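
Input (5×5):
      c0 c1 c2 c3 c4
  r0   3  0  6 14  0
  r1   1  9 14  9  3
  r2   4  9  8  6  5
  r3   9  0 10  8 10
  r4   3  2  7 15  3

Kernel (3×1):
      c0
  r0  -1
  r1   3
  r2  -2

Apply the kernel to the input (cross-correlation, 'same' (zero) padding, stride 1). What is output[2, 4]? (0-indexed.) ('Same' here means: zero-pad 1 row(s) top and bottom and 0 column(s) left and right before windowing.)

-8

The receptive field on the zero-padded input at this output position is [3 / 5 / 10]. Elementwise product with the kernel and sum: 3·-1 + 5·3 + 10·-2.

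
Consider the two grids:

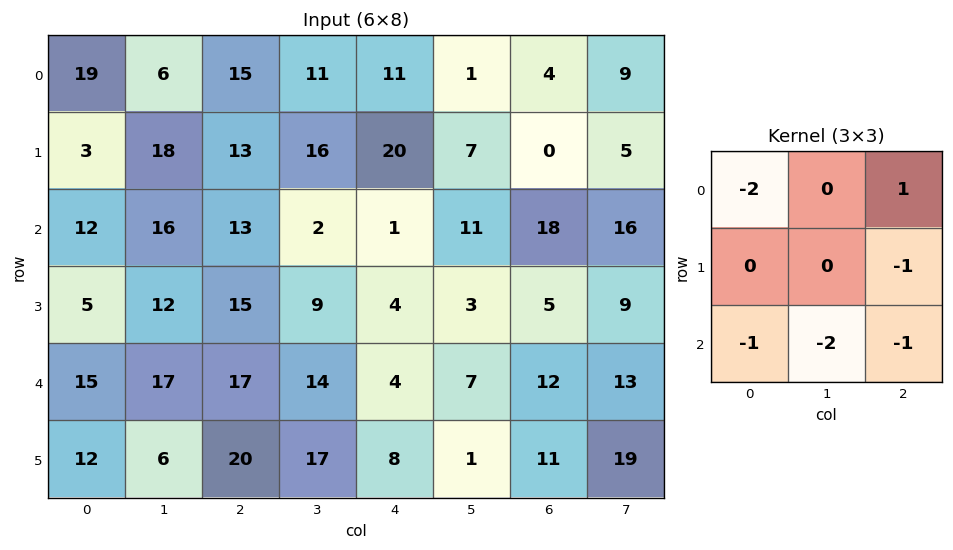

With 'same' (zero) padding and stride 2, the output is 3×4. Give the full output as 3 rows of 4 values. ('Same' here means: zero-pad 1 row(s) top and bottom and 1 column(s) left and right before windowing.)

-30 -71 -64 -21
-20 -73 -56 -47
-35 -92 -56 -52

Output[0,0]: The receptive field on the zero-padded input at this output position is [0 0 0 / 0 19 6 / 0 3 18]. Elementwise product with the kernel and sum: 0·-2 + 0·1 + 6·-1 + 0·-1 + 3·-2 + 18·-1.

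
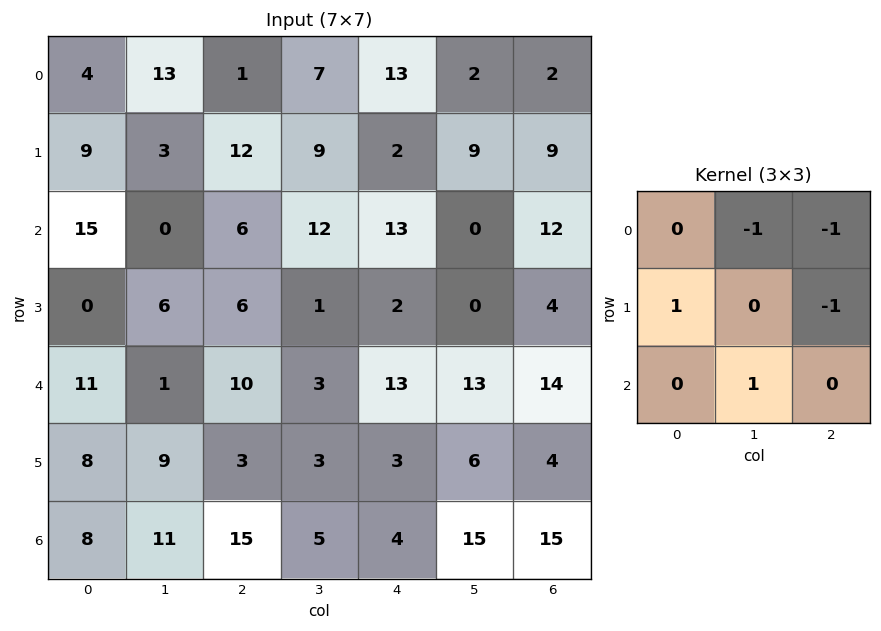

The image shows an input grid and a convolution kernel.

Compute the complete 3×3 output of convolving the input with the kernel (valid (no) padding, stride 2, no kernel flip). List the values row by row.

Output[0,0]: The receptive field on the input at this output position is [4 13 1 / 9 3 12 / 15 0 6]. Elementwise product with the kernel and sum: 13·-1 + 1·-1 + 9·1 + 12·-1 + 0·1.

-17 2 -11
-11 -18 -1
5 -11 -13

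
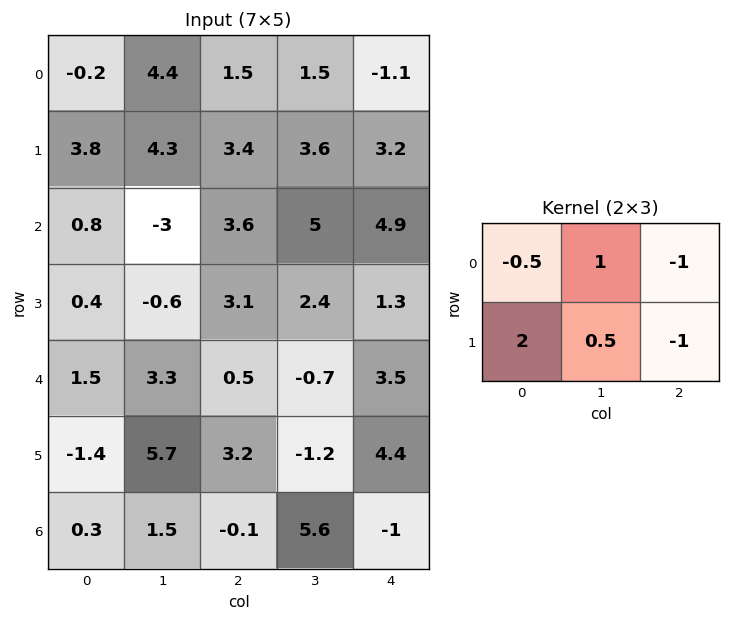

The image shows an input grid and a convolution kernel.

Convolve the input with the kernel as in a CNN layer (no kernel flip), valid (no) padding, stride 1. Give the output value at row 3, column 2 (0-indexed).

-3.3

The receptive field on the input at this output position is [3.1 2.4 1.3 / 0.5 -0.7 3.5]. Elementwise product with the kernel and sum: 3.1·-0.5 + 2.4·1 + 1.3·-1 + 0.5·2 + -0.7·0.5 + 3.5·-1.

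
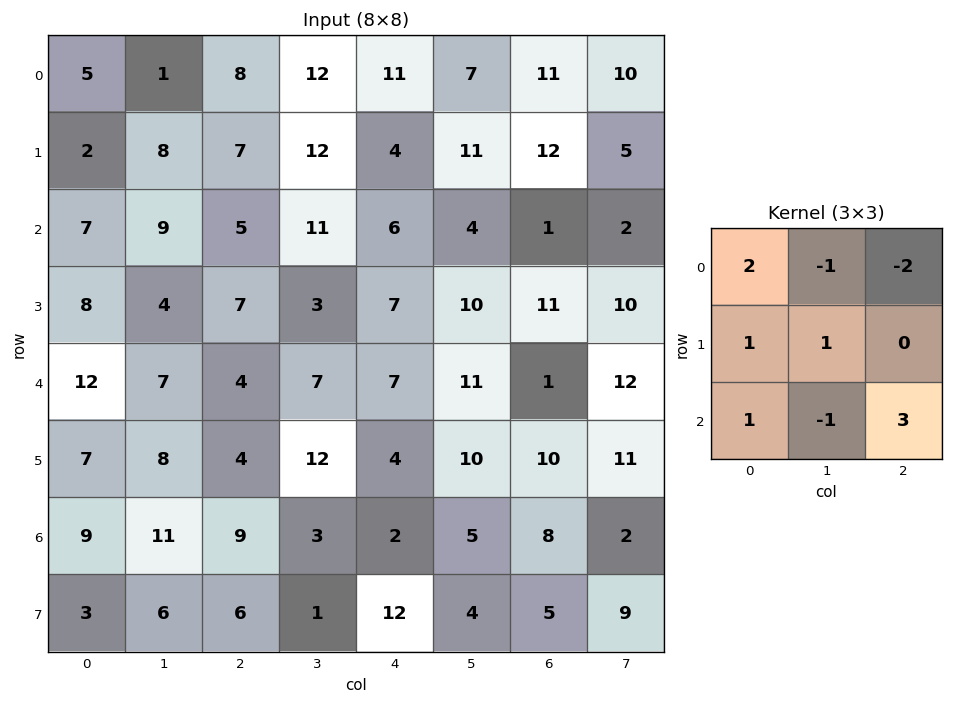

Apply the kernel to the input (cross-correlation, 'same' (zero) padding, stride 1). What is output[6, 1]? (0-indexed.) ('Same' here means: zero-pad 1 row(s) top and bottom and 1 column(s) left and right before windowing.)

The receptive field on the zero-padded input at this output position is [7 8 4 / 9 11 9 / 3 6 6]. Elementwise product with the kernel and sum: 7·2 + 8·-1 + 4·-2 + 9·1 + 11·1 + 3·1 + 6·-1 + 6·3.

33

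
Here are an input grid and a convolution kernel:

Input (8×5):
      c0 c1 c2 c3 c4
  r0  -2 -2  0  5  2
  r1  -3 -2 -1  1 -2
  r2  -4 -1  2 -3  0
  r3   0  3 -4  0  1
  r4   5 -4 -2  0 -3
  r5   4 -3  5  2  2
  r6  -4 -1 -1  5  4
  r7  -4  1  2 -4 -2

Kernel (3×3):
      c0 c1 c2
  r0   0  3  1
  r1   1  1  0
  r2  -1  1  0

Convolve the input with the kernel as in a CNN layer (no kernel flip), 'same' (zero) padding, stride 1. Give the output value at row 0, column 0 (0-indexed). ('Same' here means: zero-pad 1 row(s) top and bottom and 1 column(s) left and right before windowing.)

The receptive field on the zero-padded input at this output position is [0 0 0 / 0 -2 -2 / 0 -3 -2]. Elementwise product with the kernel and sum: 0·3 + 0·1 + 0·1 + -2·1 + 0·-1 + -3·1.

-5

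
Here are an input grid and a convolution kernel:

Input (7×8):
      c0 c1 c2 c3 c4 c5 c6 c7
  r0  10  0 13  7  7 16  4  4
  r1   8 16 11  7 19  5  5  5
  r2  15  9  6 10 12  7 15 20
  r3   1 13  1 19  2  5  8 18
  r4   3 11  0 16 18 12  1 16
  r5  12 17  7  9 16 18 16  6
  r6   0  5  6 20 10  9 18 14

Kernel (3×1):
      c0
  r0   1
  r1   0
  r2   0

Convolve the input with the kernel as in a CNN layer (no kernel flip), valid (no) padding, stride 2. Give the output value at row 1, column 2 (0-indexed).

12

The receptive field on the input at this output position is [12 / 2 / 18]. Elementwise product with the kernel and sum: 12·1.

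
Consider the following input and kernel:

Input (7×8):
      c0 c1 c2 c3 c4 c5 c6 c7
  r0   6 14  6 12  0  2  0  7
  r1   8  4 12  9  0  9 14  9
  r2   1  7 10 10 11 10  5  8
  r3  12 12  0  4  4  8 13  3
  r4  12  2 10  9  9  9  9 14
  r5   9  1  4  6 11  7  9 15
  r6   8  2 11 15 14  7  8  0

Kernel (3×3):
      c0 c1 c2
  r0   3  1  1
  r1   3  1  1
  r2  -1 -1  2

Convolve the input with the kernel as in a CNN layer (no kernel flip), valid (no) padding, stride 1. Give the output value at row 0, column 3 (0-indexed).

The receptive field on the input at this output position is [12 0 2 / 9 0 9 / 10 11 10]. Elementwise product with the kernel and sum: 12·3 + 0·1 + 2·1 + 9·3 + 0·1 + 9·1 + 10·-1 + 11·-1 + 10·2.

73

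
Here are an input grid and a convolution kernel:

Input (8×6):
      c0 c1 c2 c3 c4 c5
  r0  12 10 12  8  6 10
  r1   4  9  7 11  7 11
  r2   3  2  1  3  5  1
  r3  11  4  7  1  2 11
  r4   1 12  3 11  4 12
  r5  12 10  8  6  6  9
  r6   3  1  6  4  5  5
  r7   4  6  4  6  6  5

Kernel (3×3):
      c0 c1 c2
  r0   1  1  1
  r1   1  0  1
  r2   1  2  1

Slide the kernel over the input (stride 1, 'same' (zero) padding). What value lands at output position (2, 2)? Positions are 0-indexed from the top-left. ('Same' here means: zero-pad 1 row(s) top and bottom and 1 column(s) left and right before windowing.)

The receptive field on the zero-padded input at this output position is [9 7 11 / 2 1 3 / 4 7 1]. Elementwise product with the kernel and sum: 9·1 + 7·1 + 11·1 + 2·1 + 3·1 + 4·1 + 7·2 + 1·1.

51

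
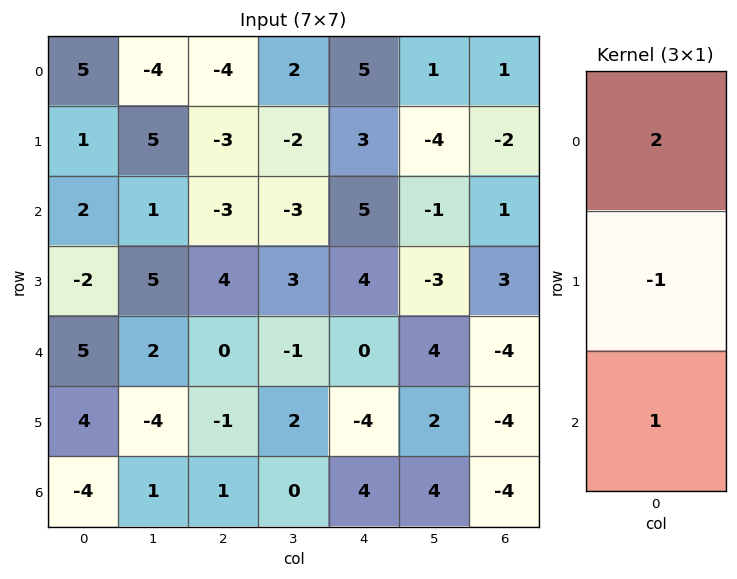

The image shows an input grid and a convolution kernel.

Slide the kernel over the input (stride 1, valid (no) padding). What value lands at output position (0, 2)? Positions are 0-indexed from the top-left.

The receptive field on the input at this output position is [-4 / -3 / -3]. Elementwise product with the kernel and sum: -4·2 + -3·-1 + -3·1.

-8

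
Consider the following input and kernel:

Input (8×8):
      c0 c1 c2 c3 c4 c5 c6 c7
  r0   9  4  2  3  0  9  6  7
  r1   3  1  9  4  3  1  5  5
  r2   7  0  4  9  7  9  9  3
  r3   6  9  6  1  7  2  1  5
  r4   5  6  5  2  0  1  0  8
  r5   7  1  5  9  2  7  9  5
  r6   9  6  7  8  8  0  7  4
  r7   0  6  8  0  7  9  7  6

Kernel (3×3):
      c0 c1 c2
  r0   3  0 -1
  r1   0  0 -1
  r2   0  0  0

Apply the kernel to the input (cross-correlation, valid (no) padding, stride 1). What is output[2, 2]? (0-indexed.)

-2

The receptive field on the input at this output position is [4 9 7 / 6 1 7 / 5 2 0]. Elementwise product with the kernel and sum: 4·3 + 7·-1 + 7·-1.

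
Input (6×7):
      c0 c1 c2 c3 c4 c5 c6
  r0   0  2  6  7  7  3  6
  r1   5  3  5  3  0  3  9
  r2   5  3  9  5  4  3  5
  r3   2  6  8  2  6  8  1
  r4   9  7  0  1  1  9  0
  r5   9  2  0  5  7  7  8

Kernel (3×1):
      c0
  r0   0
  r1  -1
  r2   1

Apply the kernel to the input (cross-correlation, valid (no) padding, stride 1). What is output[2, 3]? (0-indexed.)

The receptive field on the input at this output position is [5 / 2 / 1]. Elementwise product with the kernel and sum: 2·-1 + 1·1.

-1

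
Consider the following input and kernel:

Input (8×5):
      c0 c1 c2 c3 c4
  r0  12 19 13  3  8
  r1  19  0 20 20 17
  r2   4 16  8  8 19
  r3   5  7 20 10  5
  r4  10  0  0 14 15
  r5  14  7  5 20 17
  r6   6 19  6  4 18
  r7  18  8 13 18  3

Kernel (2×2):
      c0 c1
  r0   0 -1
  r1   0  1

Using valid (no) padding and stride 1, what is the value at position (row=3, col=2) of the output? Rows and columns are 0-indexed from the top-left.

4

The receptive field on the input at this output position is [20 10 / 0 14]. Elementwise product with the kernel and sum: 10·-1 + 14·1.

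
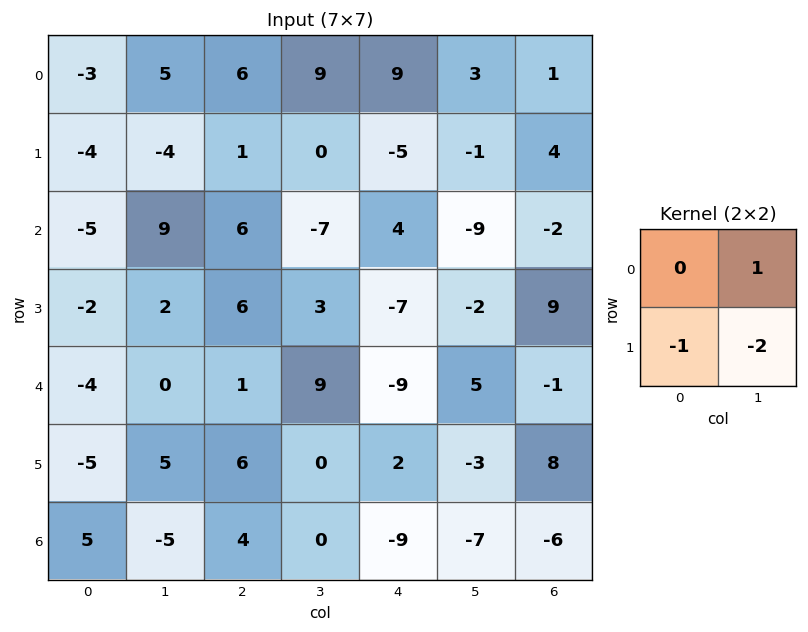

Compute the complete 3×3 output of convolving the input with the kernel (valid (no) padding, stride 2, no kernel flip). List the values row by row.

17 8 10
7 -19 2
-5 3 9

Output[0,0]: The receptive field on the input at this output position is [-3 5 / -4 -4]. Elementwise product with the kernel and sum: 5·1 + -4·-1 + -4·-2.
Output[0,1]: The receptive field on the input at this output position is [6 9 / 1 0]. Elementwise product with the kernel and sum: 9·1 + 1·-1 + 0·-2.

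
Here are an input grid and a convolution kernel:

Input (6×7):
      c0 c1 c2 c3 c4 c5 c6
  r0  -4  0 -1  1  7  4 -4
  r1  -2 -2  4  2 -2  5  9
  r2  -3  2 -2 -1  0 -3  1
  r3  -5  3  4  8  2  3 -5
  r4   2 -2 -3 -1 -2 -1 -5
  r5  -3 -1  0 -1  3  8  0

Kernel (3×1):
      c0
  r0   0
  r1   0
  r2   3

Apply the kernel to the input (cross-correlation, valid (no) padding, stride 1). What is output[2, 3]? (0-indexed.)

-3

The receptive field on the input at this output position is [-1 / 8 / -1]. Elementwise product with the kernel and sum: -1·3.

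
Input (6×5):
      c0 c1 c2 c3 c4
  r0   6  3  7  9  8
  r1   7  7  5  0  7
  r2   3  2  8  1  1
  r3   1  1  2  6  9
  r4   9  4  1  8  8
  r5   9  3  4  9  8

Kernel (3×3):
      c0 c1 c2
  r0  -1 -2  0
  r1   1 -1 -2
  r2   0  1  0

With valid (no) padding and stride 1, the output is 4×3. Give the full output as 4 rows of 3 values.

Output[0,0]: The receptive field on the input at this output position is [6 3 7 / 7 7 5 / 3 2 8]. Elementwise product with the kernel and sum: 6·-1 + 3·-2 + 7·1 + 7·-1 + 5·-2 + 2·1.
Output[0,1]: The receptive field on the input at this output position is [3 7 9 / 7 5 0 / 2 8 1]. Elementwise product with the kernel and sum: 3·-1 + 7·-2 + 7·1 + 5·-1 + 0·-2 + 8·1.

-20 -7 -33
-35 -23 6
-7 -30 -24
3 -14 -28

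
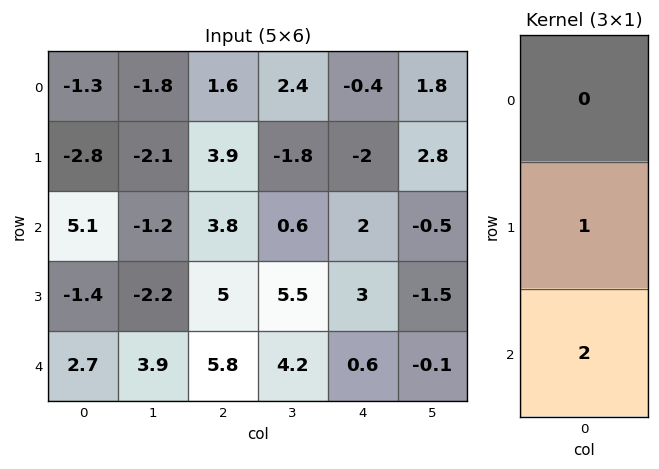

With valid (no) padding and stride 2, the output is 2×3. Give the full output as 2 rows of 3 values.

7.4 11.5 2
4 16.6 4.2

Output[0,0]: The receptive field on the input at this output position is [-1.3 / -2.8 / 5.1]. Elementwise product with the kernel and sum: -2.8·1 + 5.1·2.
Output[0,1]: The receptive field on the input at this output position is [1.6 / 3.9 / 3.8]. Elementwise product with the kernel and sum: 3.9·1 + 3.8·2.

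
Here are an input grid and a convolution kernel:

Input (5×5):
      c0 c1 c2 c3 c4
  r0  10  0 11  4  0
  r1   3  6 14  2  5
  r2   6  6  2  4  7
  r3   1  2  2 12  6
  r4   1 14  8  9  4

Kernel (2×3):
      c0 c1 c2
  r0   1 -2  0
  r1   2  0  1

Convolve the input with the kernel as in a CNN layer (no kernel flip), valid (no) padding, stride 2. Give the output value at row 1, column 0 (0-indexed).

The receptive field on the input at this output position is [6 6 2 / 1 2 2]. Elementwise product with the kernel and sum: 6·1 + 6·-2 + 1·2 + 2·1.

-2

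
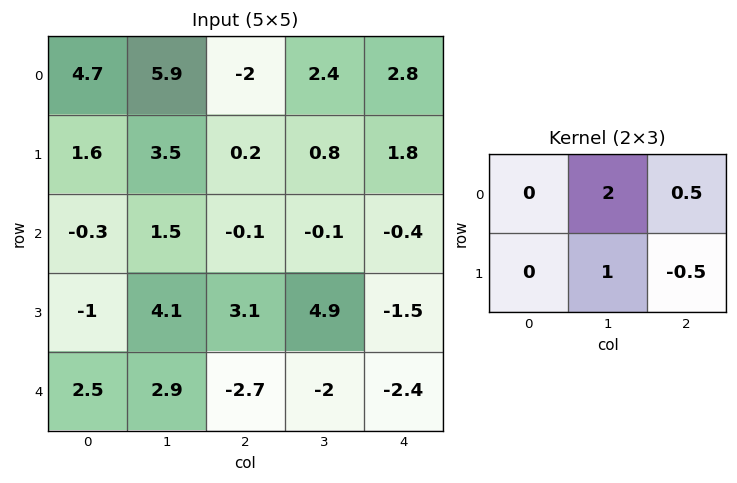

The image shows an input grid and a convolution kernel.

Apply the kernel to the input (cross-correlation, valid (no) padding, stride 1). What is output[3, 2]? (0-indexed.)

8.25

The receptive field on the input at this output position is [3.1 4.9 -1.5 / -2.7 -2 -2.4]. Elementwise product with the kernel and sum: 4.9·2 + -1.5·0.5 + -2·1 + -2.4·-0.5.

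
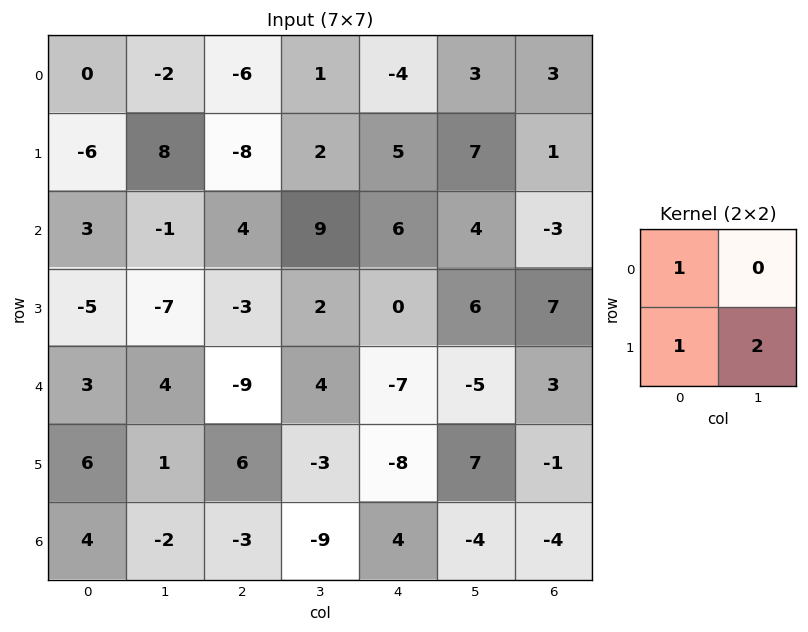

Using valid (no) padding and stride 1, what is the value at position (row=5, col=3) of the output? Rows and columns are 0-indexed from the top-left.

The receptive field on the input at this output position is [-3 -8 / -9 4]. Elementwise product with the kernel and sum: -3·1 + -9·1 + 4·2.

-4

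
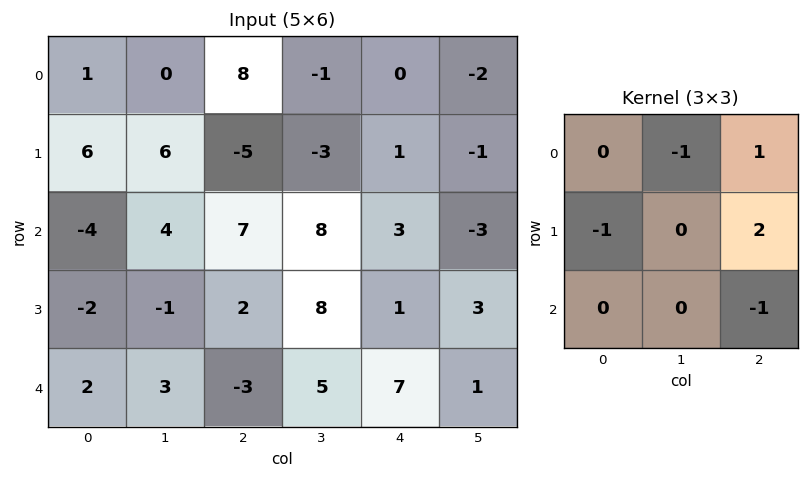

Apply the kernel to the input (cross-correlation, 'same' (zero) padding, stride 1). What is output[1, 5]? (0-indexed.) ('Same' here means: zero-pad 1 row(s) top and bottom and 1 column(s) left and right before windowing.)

1

The receptive field on the zero-padded input at this output position is [0 -2 0 / 1 -1 0 / 3 -3 0]. Elementwise product with the kernel and sum: -2·-1 + 0·1 + 1·-1 + 0·2 + 0·-1.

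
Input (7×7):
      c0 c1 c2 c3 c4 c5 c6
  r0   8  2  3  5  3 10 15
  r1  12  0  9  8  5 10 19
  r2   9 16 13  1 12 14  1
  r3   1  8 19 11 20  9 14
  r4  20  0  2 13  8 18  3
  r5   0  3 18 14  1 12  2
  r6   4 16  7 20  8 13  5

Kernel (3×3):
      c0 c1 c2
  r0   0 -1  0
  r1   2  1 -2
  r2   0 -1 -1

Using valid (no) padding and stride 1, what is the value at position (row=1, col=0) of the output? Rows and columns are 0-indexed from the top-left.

-19

The receptive field on the input at this output position is [12 0 9 / 9 16 13 / 1 8 19]. Elementwise product with the kernel and sum: 0·-1 + 9·2 + 16·1 + 13·-2 + 8·-1 + 19·-1.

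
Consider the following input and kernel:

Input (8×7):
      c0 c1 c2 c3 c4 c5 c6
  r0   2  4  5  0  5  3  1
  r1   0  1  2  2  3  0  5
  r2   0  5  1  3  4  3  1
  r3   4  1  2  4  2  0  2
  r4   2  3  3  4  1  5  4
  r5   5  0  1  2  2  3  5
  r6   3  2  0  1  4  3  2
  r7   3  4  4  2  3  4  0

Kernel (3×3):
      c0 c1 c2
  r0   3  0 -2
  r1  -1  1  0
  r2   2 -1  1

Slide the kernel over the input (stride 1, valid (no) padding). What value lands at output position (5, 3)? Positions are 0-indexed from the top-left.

The receptive field on the input at this output position is [2 2 3 / 1 4 3 / 2 3 4]. Elementwise product with the kernel and sum: 2·3 + 3·-2 + 1·-1 + 4·1 + 2·2 + 3·-1 + 4·1.

8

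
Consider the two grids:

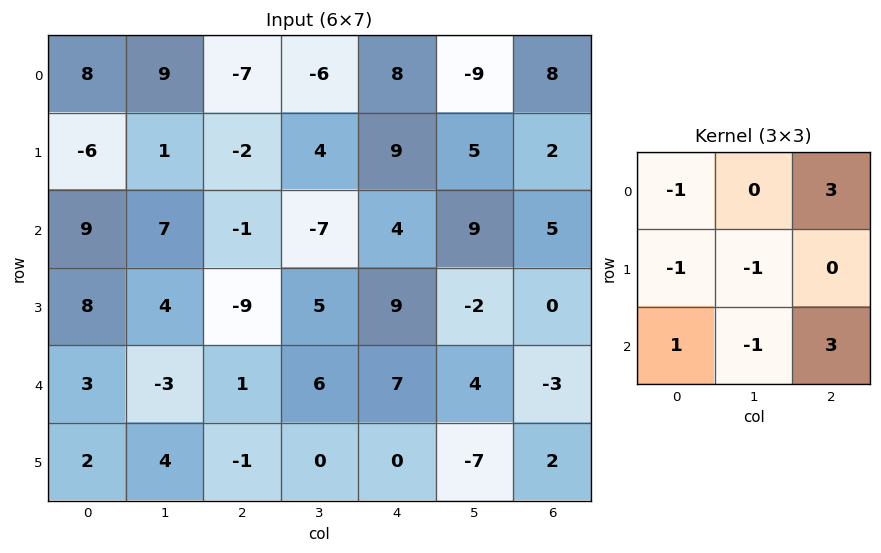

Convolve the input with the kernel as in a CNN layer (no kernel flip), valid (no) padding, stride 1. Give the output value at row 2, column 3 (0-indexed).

The receptive field on the input at this output position is [-7 4 9 / 5 9 -2 / 6 7 4]. Elementwise product with the kernel and sum: -7·-1 + 9·3 + 5·-1 + 9·-1 + 6·1 + 7·-1 + 4·3.

31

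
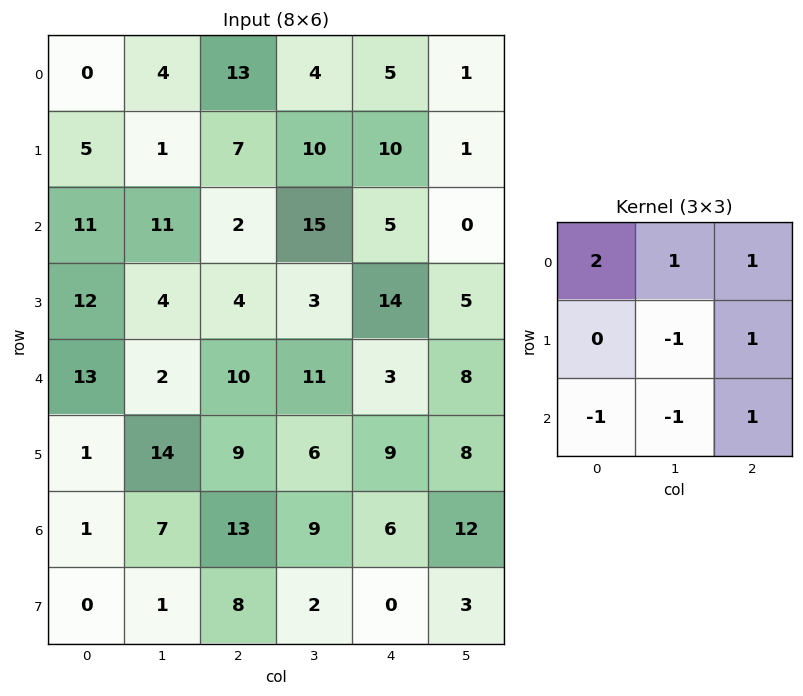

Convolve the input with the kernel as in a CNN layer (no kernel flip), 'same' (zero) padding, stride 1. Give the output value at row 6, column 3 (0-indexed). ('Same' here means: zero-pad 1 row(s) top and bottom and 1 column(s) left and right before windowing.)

20

The receptive field on the zero-padded input at this output position is [9 6 9 / 13 9 6 / 8 2 0]. Elementwise product with the kernel and sum: 9·2 + 6·1 + 9·1 + 9·-1 + 6·1 + 8·-1 + 2·-1 + 0·1.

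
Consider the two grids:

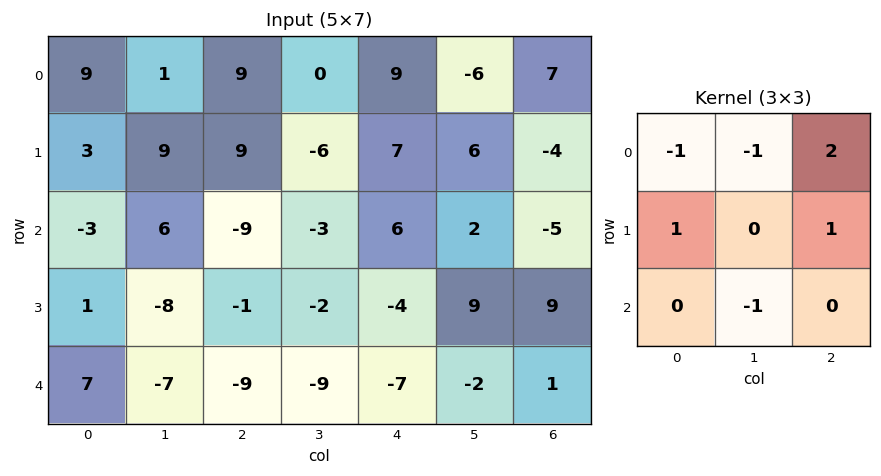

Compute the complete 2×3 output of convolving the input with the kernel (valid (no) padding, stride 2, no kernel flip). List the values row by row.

14 28 12
-14 28 -11

Output[0,0]: The receptive field on the input at this output position is [9 1 9 / 3 9 9 / -3 6 -9]. Elementwise product with the kernel and sum: 9·-1 + 1·-1 + 9·2 + 3·1 + 9·1 + 6·-1.
Output[0,1]: The receptive field on the input at this output position is [9 0 9 / 9 -6 7 / -9 -3 6]. Elementwise product with the kernel and sum: 9·-1 + 0·-1 + 9·2 + 9·1 + 7·1 + -3·-1.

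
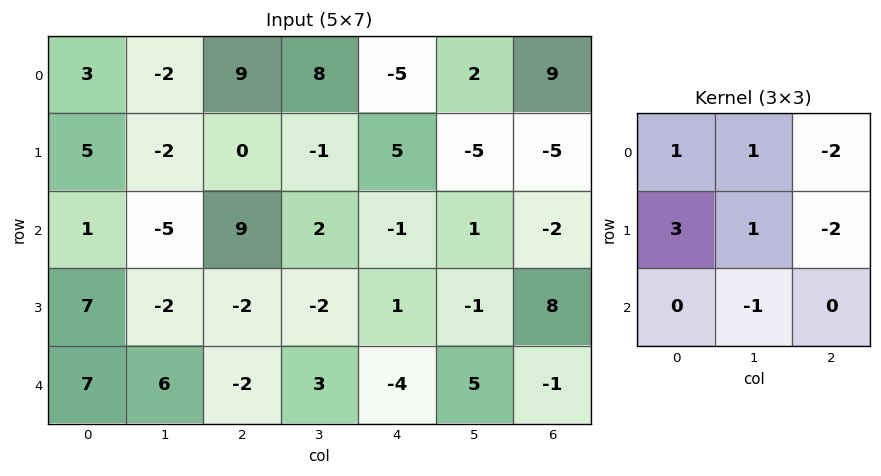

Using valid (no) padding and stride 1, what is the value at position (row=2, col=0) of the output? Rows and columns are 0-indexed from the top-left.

-5

The receptive field on the input at this output position is [1 -5 9 / 7 -2 -2 / 7 6 -2]. Elementwise product with the kernel and sum: 1·1 + -5·1 + 9·-2 + 7·3 + -2·1 + -2·-2 + 6·-1.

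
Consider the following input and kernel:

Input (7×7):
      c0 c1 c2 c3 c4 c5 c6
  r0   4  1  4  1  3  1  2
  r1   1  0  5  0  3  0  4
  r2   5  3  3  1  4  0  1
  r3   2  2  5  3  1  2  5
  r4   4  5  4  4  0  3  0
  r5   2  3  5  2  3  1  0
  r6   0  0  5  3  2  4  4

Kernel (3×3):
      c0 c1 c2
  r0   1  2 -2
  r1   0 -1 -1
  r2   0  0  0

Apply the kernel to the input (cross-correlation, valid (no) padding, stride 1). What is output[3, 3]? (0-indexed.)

The receptive field on the input at this output position is [3 1 2 / 4 0 3 / 2 3 1]. Elementwise product with the kernel and sum: 3·1 + 1·2 + 2·-2 + 0·-1 + 3·-1.

-2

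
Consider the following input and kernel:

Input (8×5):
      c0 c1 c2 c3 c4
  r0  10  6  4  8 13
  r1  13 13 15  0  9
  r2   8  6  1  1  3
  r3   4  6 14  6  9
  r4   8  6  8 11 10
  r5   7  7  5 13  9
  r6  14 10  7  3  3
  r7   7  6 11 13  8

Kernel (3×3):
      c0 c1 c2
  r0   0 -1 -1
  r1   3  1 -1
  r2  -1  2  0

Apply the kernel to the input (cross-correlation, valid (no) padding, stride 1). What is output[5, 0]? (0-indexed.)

The receptive field on the input at this output position is [7 7 5 / 14 10 7 / 7 6 11]. Elementwise product with the kernel and sum: 7·-1 + 5·-1 + 14·3 + 10·1 + 7·-1 + 7·-1 + 6·2.

38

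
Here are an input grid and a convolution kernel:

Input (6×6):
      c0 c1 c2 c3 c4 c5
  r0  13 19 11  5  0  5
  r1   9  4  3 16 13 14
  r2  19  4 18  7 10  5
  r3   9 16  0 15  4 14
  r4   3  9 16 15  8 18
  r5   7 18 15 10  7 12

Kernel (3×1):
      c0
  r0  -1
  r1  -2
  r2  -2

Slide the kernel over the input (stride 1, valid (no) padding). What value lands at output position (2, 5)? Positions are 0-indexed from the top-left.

-69

The receptive field on the input at this output position is [5 / 14 / 18]. Elementwise product with the kernel and sum: 5·-1 + 14·-2 + 18·-2.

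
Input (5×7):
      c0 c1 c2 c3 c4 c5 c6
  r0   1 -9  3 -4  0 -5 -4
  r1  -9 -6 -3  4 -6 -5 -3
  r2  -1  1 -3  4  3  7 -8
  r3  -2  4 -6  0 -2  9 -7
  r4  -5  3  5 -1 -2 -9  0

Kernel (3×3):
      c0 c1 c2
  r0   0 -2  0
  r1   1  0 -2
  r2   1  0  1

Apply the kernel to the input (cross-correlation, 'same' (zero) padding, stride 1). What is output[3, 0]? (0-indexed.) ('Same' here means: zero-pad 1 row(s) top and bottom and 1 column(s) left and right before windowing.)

The receptive field on the zero-padded input at this output position is [0 -1 1 / 0 -2 4 / 0 -5 3]. Elementwise product with the kernel and sum: -1·-2 + 0·1 + 4·-2 + 0·1 + 3·1.

-3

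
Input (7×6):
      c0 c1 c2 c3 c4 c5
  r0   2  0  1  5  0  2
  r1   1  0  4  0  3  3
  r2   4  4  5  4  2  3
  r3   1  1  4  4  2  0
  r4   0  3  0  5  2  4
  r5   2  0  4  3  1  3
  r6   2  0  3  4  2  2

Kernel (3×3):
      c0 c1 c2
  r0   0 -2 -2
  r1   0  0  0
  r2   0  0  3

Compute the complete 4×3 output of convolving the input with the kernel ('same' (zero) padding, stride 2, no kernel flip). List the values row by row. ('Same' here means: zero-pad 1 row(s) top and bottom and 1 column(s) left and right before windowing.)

Output[0,0]: The receptive field on the zero-padded input at this output position is [0 0 0 / 0 2 0 / 0 1 0]. Elementwise product with the kernel and sum: 0·-2 + 0·-2 + 0·3.

0 0 9
1 4 -12
-4 -7 5
-4 -14 -8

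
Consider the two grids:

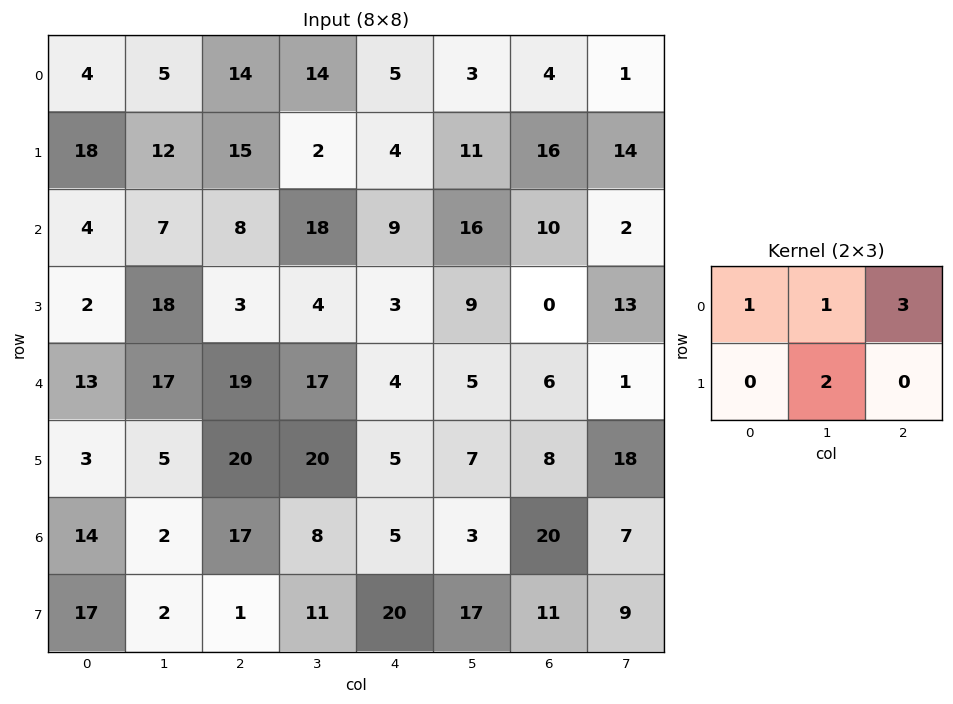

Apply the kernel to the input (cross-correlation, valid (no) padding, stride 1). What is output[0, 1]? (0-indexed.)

The receptive field on the input at this output position is [5 14 14 / 12 15 2]. Elementwise product with the kernel and sum: 5·1 + 14·1 + 14·3 + 15·2.

91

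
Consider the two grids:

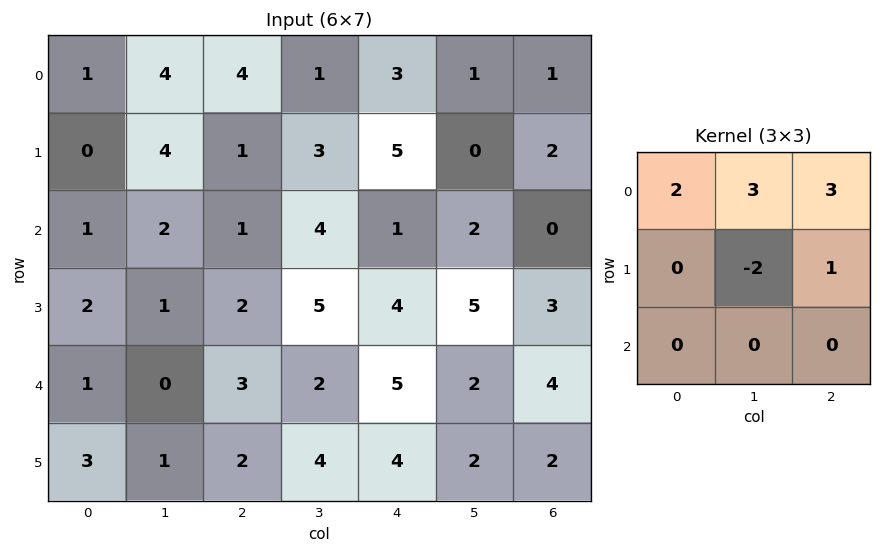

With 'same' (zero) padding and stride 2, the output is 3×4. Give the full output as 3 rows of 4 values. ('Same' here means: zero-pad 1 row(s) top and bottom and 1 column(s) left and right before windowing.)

2 -7 -5 -2
12 22 21 6
7 19 29 11

Output[0,0]: The receptive field on the zero-padded input at this output position is [0 0 0 / 0 1 4 / 0 0 4]. Elementwise product with the kernel and sum: 0·2 + 0·3 + 0·3 + 1·-2 + 4·1.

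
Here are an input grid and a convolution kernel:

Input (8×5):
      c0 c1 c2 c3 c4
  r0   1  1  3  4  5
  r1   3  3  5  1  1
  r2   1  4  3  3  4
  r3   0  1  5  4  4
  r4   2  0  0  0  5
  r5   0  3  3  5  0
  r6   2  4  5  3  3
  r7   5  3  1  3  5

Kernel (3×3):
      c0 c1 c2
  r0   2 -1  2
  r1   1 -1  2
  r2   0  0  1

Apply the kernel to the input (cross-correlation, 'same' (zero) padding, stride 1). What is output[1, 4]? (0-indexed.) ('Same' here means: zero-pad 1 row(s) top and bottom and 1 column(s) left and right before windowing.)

3

The receptive field on the zero-padded input at this output position is [4 5 0 / 1 1 0 / 3 4 0]. Elementwise product with the kernel and sum: 4·2 + 5·-1 + 0·2 + 1·1 + 1·-1 + 0·2 + 0·1.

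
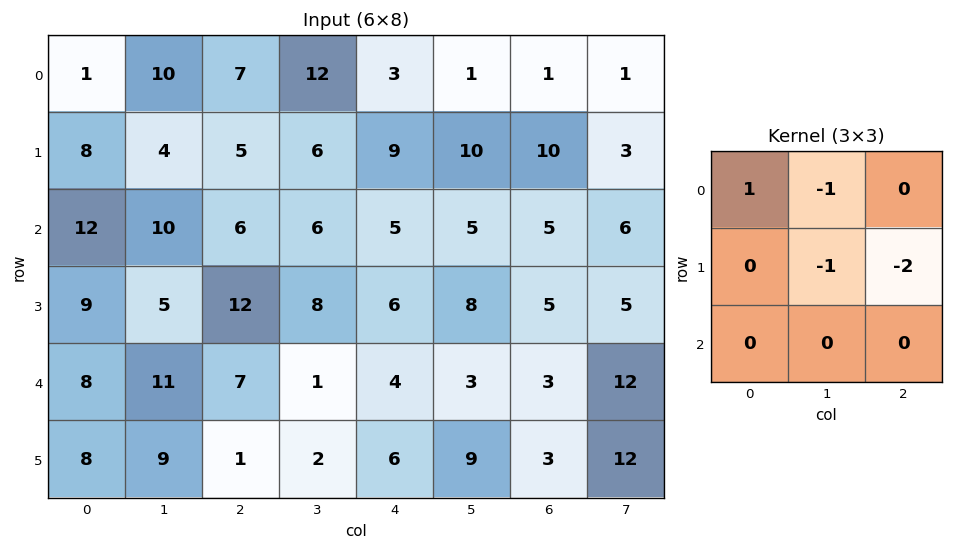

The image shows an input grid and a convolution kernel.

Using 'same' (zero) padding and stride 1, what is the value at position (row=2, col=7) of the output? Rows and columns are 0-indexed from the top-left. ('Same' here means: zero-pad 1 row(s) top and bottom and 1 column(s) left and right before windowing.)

The receptive field on the zero-padded input at this output position is [10 3 0 / 5 6 0 / 5 5 0]. Elementwise product with the kernel and sum: 10·1 + 3·-1 + 6·-1 + 0·-2.

1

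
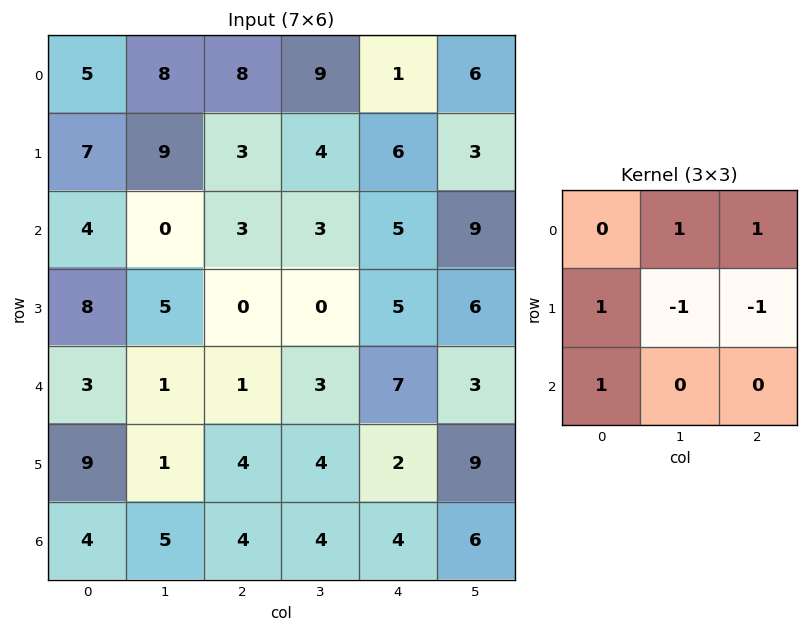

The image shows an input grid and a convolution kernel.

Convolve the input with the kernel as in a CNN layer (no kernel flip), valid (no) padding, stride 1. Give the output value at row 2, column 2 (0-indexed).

The receptive field on the input at this output position is [3 3 5 / 0 0 5 / 1 3 7]. Elementwise product with the kernel and sum: 3·1 + 5·1 + 0·1 + 0·-1 + 5·-1 + 1·1.

4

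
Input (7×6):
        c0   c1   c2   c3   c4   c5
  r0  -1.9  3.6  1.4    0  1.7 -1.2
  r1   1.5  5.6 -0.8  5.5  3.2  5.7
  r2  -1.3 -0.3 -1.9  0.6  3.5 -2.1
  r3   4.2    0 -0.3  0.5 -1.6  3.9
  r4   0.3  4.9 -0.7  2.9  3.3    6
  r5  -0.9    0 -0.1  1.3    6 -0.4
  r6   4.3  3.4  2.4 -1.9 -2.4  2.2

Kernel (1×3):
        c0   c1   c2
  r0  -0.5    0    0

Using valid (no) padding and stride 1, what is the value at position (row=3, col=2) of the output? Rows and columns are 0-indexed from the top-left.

The receptive field on the input at this output position is [-0.3 0.5 -1.6]. Elementwise product with the kernel and sum: -0.3·-0.5.

0.15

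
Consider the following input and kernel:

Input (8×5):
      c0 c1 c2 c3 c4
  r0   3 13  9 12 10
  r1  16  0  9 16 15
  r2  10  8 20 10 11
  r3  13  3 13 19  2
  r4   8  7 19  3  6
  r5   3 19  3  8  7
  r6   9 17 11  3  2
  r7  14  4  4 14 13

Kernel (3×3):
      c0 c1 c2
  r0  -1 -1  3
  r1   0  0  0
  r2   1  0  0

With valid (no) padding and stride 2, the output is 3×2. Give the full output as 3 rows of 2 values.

Output[0,0]: The receptive field on the input at this output position is [3 13 9 / 16 0 9 / 10 8 20]. Elementwise product with the kernel and sum: 3·-1 + 13·-1 + 9·3 + 10·1.
Output[0,1]: The receptive field on the input at this output position is [9 12 10 / 9 16 15 / 20 10 11]. Elementwise product with the kernel and sum: 9·-1 + 12·-1 + 10·3 + 20·1.

21 29
50 22
51 7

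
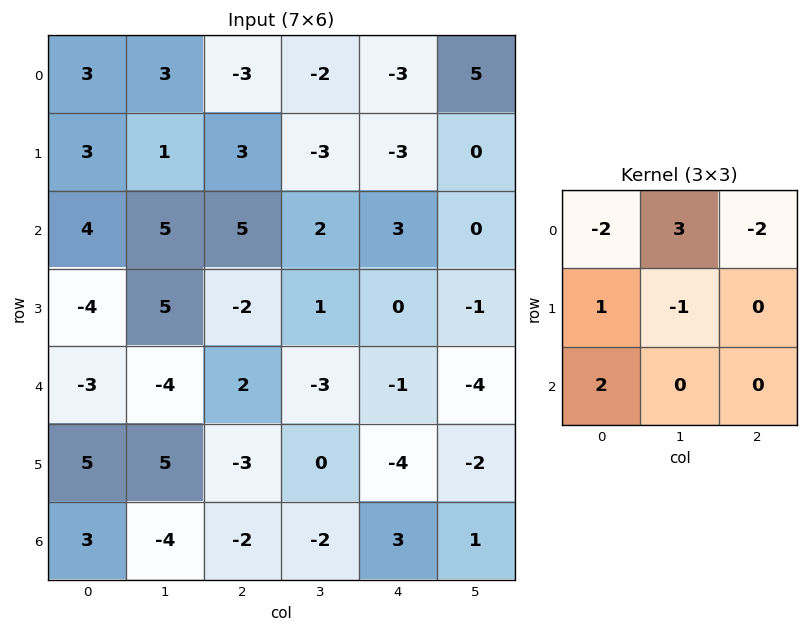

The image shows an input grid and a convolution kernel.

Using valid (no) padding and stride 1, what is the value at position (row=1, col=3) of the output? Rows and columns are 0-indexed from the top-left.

-2

The receptive field on the input at this output position is [-3 -3 0 / 2 3 0 / 1 0 -1]. Elementwise product with the kernel and sum: -3·-2 + -3·3 + 0·-2 + 2·1 + 3·-1 + 1·2.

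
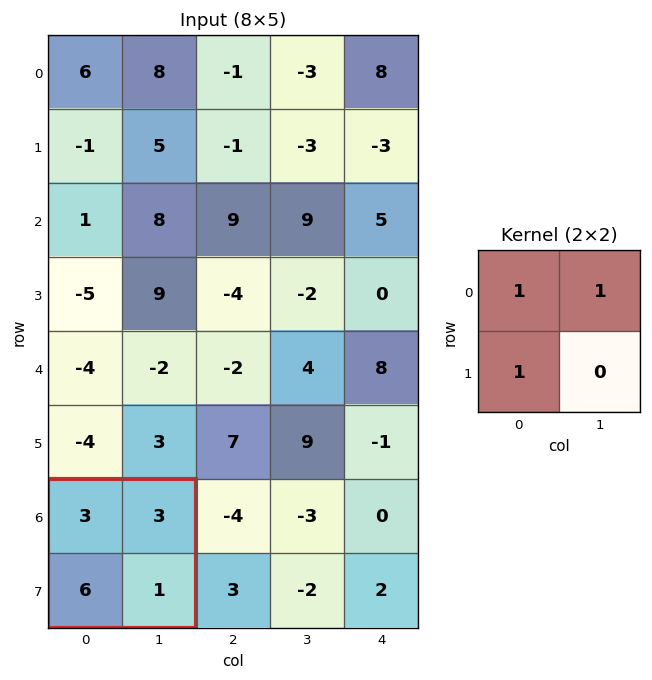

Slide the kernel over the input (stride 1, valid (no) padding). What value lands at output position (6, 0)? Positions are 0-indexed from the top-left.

The receptive field on the input at this output position is [3 3 / 6 1]. Elementwise product with the kernel and sum: 3·1 + 3·1 + 6·1.

12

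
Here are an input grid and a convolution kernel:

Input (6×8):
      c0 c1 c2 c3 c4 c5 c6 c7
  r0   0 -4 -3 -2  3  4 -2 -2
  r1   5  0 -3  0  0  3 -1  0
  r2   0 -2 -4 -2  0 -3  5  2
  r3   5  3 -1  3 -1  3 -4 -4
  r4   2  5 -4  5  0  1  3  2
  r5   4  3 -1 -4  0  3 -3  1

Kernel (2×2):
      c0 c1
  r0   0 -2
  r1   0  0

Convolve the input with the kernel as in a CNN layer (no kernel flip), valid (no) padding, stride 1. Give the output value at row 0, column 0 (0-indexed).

8

The receptive field on the input at this output position is [0 -4 / 5 0]. Elementwise product with the kernel and sum: -4·-2.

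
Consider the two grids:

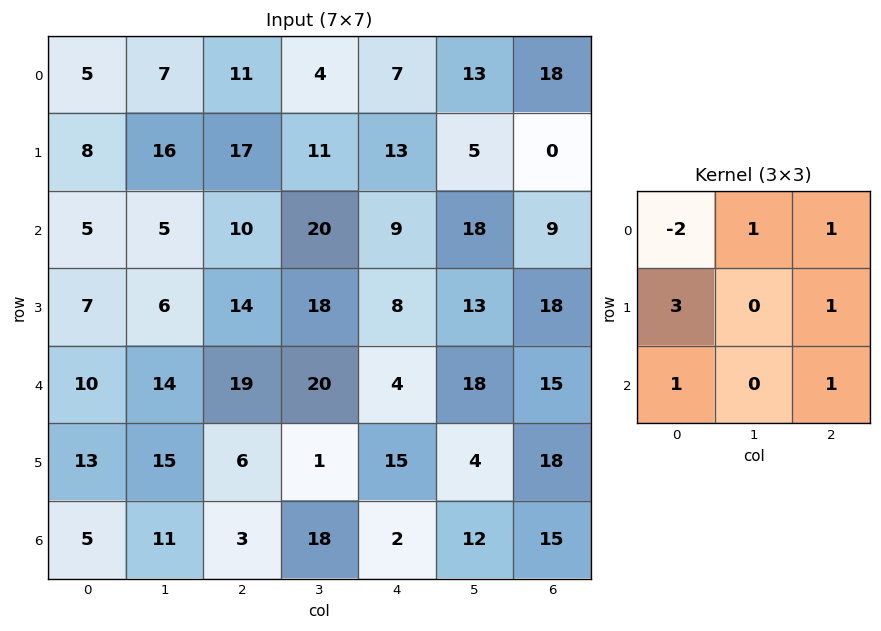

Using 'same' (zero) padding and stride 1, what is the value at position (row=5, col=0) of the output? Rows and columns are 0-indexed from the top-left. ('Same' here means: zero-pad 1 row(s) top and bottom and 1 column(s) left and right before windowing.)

The receptive field on the zero-padded input at this output position is [0 10 14 / 0 13 15 / 0 5 11]. Elementwise product with the kernel and sum: 0·-2 + 10·1 + 14·1 + 0·3 + 15·1 + 0·1 + 11·1.

50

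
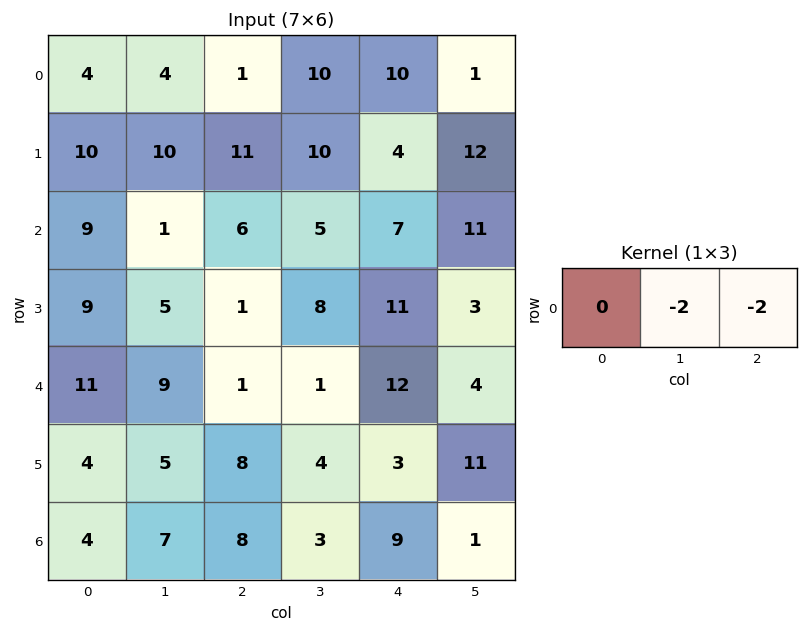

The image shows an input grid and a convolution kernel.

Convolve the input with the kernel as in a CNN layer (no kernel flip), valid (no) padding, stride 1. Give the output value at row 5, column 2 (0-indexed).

-14

The receptive field on the input at this output position is [8 4 3]. Elementwise product with the kernel and sum: 4·-2 + 3·-2.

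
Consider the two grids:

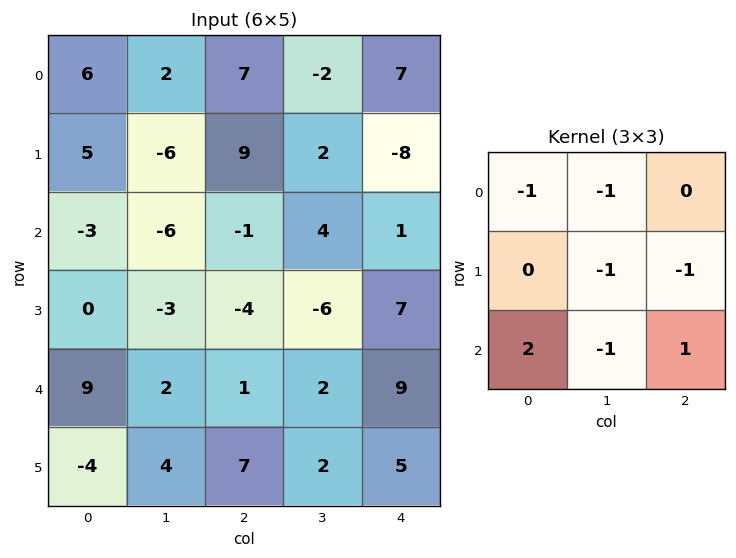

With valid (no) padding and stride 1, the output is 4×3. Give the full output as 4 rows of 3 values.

-12 -27 -4
7 -14 -11
33 22 5
-5 7 16

Output[0,0]: The receptive field on the input at this output position is [6 2 7 / 5 -6 9 / -3 -6 -1]. Elementwise product with the kernel and sum: 6·-1 + 2·-1 + -6·-1 + 9·-1 + -3·2 + -6·-1 + -1·1.
Output[0,1]: The receptive field on the input at this output position is [2 7 -2 / -6 9 2 / -6 -1 4]. Elementwise product with the kernel and sum: 2·-1 + 7·-1 + 9·-1 + 2·-1 + -6·2 + -1·-1 + 4·1.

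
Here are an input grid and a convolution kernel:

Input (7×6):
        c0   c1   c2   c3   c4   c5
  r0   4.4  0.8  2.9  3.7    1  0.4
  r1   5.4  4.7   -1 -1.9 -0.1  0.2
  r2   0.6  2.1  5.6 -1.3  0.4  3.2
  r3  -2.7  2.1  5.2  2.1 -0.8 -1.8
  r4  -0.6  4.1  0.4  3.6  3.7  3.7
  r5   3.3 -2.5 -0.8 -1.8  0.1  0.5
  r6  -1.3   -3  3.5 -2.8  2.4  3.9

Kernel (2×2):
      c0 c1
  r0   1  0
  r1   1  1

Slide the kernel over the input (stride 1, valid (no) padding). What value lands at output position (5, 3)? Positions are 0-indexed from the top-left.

The receptive field on the input at this output position is [-1.8 0.1 / -2.8 2.4]. Elementwise product with the kernel and sum: -1.8·1 + -2.8·1 + 2.4·1.

-2.2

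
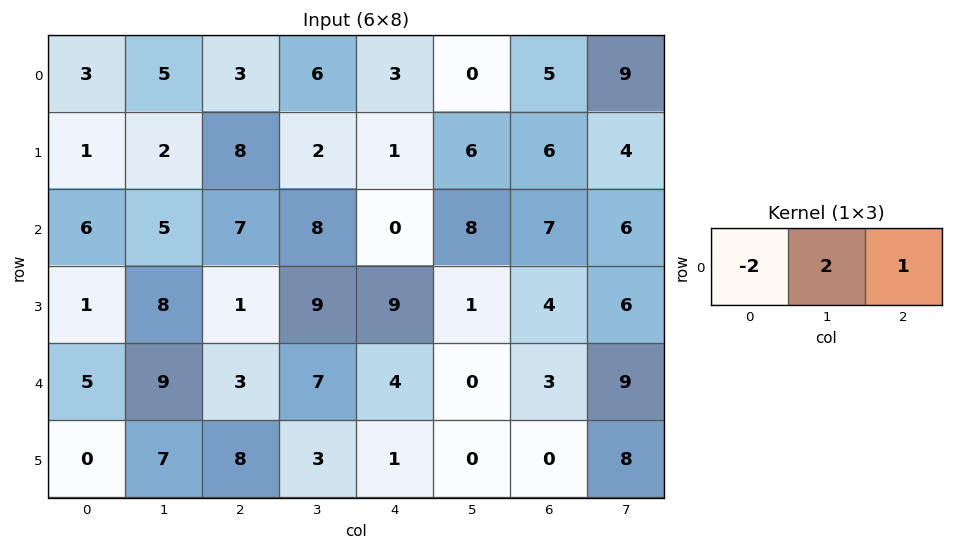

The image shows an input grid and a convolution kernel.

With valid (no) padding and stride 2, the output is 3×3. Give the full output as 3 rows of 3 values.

Output[0,0]: The receptive field on the input at this output position is [3 5 3]. Elementwise product with the kernel and sum: 3·-2 + 5·2 + 3·1.
Output[0,1]: The receptive field on the input at this output position is [3 6 3]. Elementwise product with the kernel and sum: 3·-2 + 6·2 + 3·1.

7 9 -1
5 2 23
11 12 -5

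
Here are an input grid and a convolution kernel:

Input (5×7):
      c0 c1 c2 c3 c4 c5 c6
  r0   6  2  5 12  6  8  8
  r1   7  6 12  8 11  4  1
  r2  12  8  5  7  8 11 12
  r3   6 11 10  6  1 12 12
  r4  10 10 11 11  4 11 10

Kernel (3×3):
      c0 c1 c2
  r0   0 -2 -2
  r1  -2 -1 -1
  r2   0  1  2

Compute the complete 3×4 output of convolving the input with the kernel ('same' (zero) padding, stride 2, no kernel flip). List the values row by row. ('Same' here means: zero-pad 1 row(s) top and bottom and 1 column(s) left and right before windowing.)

11 7 -19 -23
-18 -46 -38 -24
-54 -74 -63 -56

Output[0,0]: The receptive field on the zero-padded input at this output position is [0 0 0 / 0 6 2 / 0 7 6]. Elementwise product with the kernel and sum: 0·-2 + 0·-2 + 0·-2 + 6·-1 + 2·-1 + 7·1 + 6·2.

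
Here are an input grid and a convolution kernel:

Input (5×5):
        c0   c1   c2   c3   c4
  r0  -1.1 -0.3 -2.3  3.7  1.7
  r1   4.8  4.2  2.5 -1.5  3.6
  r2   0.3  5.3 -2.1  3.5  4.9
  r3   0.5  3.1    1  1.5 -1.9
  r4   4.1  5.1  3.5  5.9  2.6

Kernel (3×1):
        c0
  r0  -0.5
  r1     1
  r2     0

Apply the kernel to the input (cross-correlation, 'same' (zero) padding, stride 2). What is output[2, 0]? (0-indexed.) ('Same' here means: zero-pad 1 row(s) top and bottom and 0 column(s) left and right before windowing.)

3.85

The receptive field on the zero-padded input at this output position is [0.5 / 4.1 / 0]. Elementwise product with the kernel and sum: 0.5·-0.5 + 4.1·1.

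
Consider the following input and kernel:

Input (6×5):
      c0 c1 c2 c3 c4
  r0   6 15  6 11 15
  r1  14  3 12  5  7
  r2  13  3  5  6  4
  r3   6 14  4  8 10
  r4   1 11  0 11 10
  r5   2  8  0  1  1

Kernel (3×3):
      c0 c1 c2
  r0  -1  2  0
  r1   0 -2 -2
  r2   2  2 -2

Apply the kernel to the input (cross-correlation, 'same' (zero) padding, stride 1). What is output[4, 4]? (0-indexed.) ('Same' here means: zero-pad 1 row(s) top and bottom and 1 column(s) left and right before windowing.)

The receptive field on the zero-padded input at this output position is [8 10 0 / 11 10 0 / 1 1 0]. Elementwise product with the kernel and sum: 8·-1 + 10·2 + 10·-2 + 0·-2 + 1·2 + 1·2 + 0·-2.

-4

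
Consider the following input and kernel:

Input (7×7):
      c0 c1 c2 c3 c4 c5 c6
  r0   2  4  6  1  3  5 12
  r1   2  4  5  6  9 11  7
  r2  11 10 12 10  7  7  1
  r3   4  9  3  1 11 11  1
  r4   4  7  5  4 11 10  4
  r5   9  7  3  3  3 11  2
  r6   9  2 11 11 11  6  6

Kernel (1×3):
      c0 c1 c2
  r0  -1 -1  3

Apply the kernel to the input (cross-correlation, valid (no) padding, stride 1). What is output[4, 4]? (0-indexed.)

-9

The receptive field on the input at this output position is [11 10 4]. Elementwise product with the kernel and sum: 11·-1 + 10·-1 + 4·3.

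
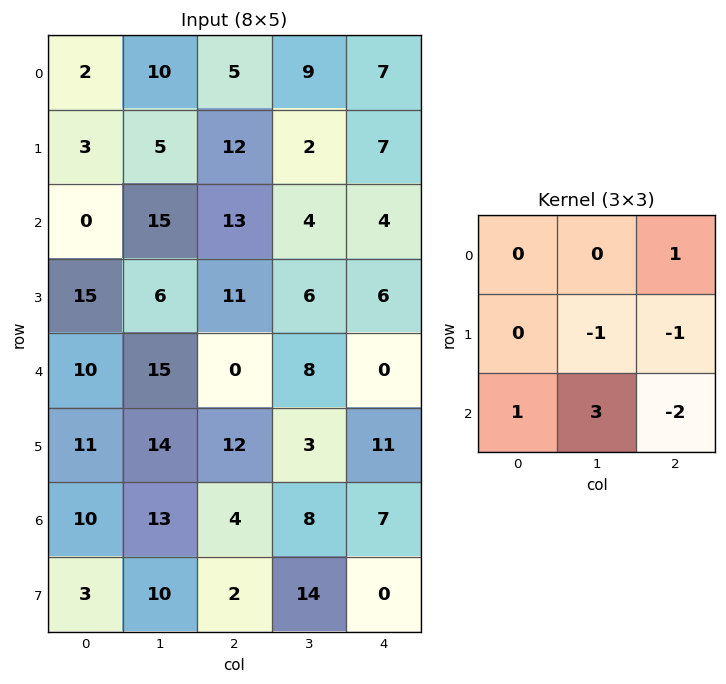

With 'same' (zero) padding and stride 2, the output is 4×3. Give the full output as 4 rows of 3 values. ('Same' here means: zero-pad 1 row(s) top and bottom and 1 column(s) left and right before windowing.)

-13 23 16
23 12 20
-14 42 36
-20 -21 7

Output[0,0]: The receptive field on the zero-padded input at this output position is [0 0 0 / 0 2 10 / 0 3 5]. Elementwise product with the kernel and sum: 0·1 + 2·-1 + 10·-1 + 0·1 + 3·3 + 5·-2.
Output[0,1]: The receptive field on the zero-padded input at this output position is [0 0 0 / 10 5 9 / 5 12 2]. Elementwise product with the kernel and sum: 0·1 + 5·-1 + 9·-1 + 5·1 + 12·3 + 2·-2.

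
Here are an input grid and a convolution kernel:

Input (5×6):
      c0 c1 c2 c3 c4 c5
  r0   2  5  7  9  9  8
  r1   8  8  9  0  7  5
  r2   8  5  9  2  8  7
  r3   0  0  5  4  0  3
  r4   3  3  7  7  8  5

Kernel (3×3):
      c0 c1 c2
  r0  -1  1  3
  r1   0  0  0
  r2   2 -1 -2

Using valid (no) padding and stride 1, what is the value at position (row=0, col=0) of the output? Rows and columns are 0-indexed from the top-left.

17

The receptive field on the input at this output position is [2 5 7 / 8 8 9 / 8 5 9]. Elementwise product with the kernel and sum: 2·-1 + 5·1 + 7·3 + 8·2 + 5·-1 + 9·-2.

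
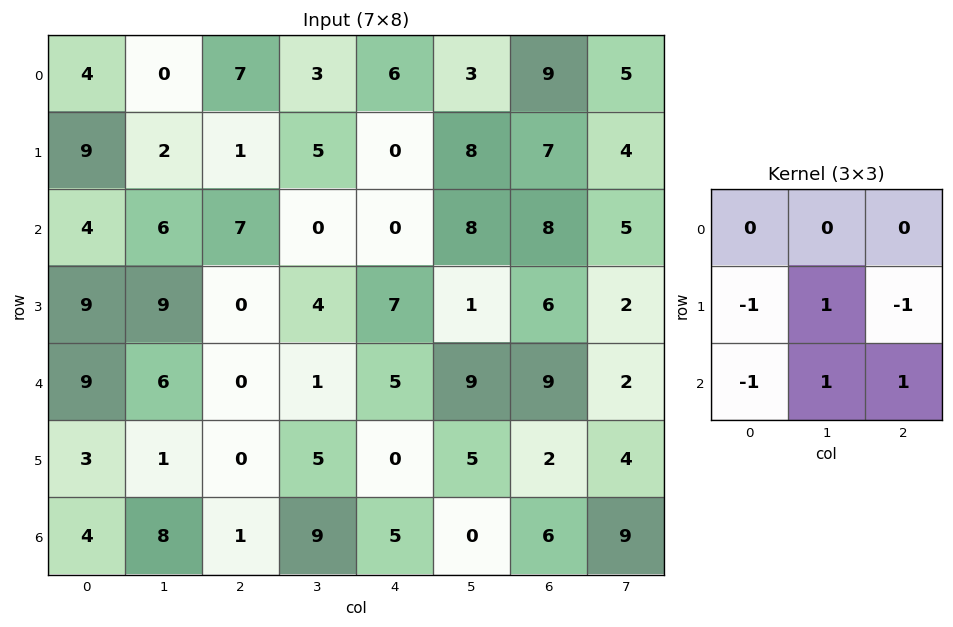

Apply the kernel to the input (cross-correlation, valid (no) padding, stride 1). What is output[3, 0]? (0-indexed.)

The receptive field on the input at this output position is [9 9 0 / 9 6 0 / 3 1 0]. Elementwise product with the kernel and sum: 9·-1 + 6·1 + 0·-1 + 3·-1 + 1·1 + 0·1.

-5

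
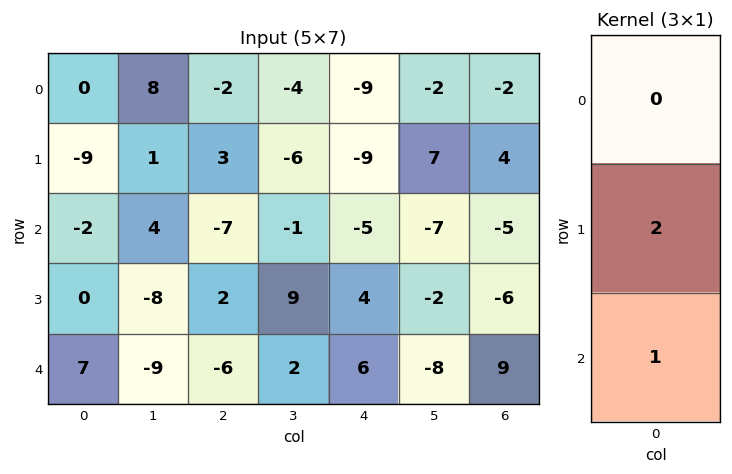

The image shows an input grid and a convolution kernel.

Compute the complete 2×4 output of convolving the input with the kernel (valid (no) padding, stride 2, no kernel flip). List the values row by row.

Output[0,0]: The receptive field on the input at this output position is [0 / -9 / -2]. Elementwise product with the kernel and sum: -9·2 + -2·1.
Output[0,1]: The receptive field on the input at this output position is [-2 / 3 / -7]. Elementwise product with the kernel and sum: 3·2 + -7·1.

-20 -1 -23 3
7 -2 14 -3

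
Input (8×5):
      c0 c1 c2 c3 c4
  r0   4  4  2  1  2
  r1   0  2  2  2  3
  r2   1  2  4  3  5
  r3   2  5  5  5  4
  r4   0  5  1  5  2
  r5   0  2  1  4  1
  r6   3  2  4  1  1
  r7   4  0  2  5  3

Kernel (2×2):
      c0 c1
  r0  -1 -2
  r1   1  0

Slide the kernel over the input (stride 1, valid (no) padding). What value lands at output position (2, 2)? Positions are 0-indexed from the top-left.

The receptive field on the input at this output position is [4 3 / 5 5]. Elementwise product with the kernel and sum: 4·-1 + 3·-2 + 5·1.

-5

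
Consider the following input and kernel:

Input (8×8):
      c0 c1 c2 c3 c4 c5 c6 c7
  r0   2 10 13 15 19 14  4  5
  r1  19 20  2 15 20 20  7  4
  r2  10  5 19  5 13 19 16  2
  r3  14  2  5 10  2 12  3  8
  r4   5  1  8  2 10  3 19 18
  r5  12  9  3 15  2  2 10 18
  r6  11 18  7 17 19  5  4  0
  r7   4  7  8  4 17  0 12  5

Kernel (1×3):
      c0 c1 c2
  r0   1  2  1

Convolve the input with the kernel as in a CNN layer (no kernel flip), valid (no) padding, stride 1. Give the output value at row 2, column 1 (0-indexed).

The receptive field on the input at this output position is [5 19 5]. Elementwise product with the kernel and sum: 5·1 + 19·2 + 5·1.

48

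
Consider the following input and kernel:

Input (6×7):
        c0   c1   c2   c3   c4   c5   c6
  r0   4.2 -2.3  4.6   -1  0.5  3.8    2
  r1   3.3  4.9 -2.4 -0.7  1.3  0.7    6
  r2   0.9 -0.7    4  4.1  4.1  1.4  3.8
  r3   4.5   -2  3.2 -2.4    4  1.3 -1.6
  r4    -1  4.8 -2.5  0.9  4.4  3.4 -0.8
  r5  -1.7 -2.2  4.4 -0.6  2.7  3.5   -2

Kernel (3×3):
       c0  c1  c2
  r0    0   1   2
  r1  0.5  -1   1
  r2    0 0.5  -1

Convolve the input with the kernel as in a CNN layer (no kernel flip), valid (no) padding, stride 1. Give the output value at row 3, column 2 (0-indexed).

The receptive field on the input at this output position is [3.2 -2.4 4 / -2.5 0.9 4.4 / 4.4 -0.6 2.7]. Elementwise product with the kernel and sum: -2.4·1 + 4·2 + -2.5·0.5 + 0.9·-1 + 4.4·1 + -0.6·0.5 + 2.7·-1.

4.85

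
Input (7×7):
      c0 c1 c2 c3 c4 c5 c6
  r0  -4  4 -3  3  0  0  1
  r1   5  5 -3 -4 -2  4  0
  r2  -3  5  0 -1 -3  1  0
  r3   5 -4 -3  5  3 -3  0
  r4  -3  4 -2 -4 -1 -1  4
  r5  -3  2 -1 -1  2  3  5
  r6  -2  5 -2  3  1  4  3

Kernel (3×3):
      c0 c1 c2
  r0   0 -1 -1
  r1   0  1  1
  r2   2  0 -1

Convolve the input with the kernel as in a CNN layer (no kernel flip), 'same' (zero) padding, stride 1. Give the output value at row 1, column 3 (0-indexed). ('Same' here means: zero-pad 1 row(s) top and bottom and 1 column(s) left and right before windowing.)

The receptive field on the zero-padded input at this output position is [-3 3 0 / -3 -4 -2 / 0 -1 -3]. Elementwise product with the kernel and sum: 3·-1 + 0·-1 + -4·1 + -2·1 + 0·2 + -3·-1.

-6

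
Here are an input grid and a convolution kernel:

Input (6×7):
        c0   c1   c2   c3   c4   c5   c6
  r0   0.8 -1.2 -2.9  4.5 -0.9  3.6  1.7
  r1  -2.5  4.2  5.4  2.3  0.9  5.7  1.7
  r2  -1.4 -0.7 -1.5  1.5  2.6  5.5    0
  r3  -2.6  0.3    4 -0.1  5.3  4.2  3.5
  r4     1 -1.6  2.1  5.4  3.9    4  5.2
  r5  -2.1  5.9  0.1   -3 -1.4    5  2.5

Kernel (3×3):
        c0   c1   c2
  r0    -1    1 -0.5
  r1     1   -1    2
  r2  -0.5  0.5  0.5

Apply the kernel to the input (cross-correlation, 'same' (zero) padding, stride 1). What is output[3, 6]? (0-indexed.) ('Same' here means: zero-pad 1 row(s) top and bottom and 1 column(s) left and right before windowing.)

The receptive field on the zero-padded input at this output position is [5.5 0 0 / 4.2 3.5 0 / 4 5.2 0]. Elementwise product with the kernel and sum: 5.5·-1 + 0·1 + 0·-0.5 + 4.2·1 + 3.5·-1 + 0·2 + 4·-0.5 + 5.2·0.5 + 0·0.5.

-4.2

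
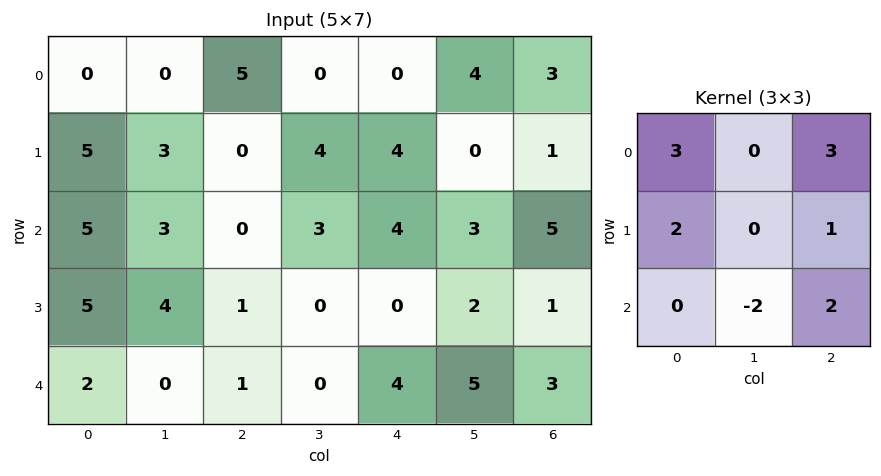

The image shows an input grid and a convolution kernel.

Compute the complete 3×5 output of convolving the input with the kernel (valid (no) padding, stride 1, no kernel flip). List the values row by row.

19 16 21 18 22
19 28 16 25 26
28 24 22 22 24

Output[0,0]: The receptive field on the input at this output position is [0 0 5 / 5 3 0 / 5 3 0]. Elementwise product with the kernel and sum: 0·3 + 5·3 + 5·2 + 0·1 + 3·-2 + 0·2.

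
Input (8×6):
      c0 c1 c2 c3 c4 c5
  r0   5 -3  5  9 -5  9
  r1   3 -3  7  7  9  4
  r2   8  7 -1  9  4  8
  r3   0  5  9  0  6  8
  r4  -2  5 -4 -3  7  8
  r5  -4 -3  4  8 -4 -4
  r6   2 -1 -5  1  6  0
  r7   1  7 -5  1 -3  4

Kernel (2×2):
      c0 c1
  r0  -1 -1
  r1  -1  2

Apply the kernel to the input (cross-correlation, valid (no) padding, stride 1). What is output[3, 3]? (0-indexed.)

11

The receptive field on the input at this output position is [0 6 / -3 7]. Elementwise product with the kernel and sum: 0·-1 + 6·-1 + -3·-1 + 7·2.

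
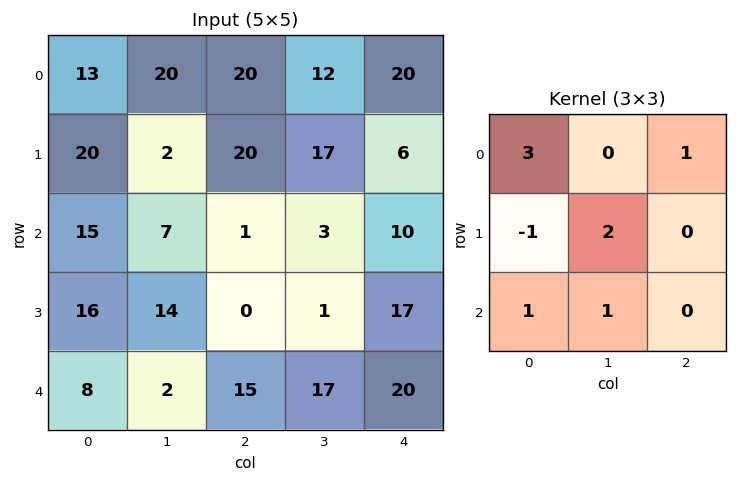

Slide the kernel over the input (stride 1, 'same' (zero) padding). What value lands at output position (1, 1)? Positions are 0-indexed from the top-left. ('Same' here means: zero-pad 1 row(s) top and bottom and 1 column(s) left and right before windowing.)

65

The receptive field on the zero-padded input at this output position is [13 20 20 / 20 2 20 / 15 7 1]. Elementwise product with the kernel and sum: 13·3 + 20·1 + 20·-1 + 2·2 + 15·1 + 7·1.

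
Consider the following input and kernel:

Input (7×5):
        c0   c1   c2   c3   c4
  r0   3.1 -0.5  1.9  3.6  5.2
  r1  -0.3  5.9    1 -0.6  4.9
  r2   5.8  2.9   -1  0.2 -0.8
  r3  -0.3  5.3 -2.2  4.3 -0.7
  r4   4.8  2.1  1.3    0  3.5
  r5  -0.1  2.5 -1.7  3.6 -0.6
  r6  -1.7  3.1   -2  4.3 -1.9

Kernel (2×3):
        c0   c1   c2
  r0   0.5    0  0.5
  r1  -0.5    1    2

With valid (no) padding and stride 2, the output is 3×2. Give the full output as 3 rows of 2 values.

Output[0,0]: The receptive field on the input at this output position is [3.1 -0.5 1.9 / -0.3 5.9 1]. Elementwise product with the kernel and sum: 3.1·0.5 + 1.9·0.5 + -0.3·-0.5 + 5.9·1 + 1·2.

10.55 12.25
3.45 3.1
2.2 5.65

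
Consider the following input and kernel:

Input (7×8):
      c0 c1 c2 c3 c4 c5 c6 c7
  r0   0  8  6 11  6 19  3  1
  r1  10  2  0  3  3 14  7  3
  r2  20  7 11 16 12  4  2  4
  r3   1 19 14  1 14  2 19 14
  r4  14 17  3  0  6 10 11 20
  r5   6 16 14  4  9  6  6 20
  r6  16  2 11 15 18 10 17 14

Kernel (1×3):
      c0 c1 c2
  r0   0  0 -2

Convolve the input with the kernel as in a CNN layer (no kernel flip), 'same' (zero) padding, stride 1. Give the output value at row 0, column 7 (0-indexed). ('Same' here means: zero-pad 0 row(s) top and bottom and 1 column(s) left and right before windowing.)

0

The receptive field on the zero-padded input at this output position is [3 1 0]. Elementwise product with the kernel and sum: 0·-2.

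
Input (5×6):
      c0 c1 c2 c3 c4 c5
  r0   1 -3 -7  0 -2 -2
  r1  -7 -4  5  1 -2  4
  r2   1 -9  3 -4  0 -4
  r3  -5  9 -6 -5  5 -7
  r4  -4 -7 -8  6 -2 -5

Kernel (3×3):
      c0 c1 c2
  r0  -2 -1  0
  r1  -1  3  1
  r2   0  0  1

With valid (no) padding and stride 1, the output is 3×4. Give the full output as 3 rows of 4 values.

Output[0,0]: The receptive field on the input at this output position is [1 -3 -7 / -7 -4 5 / 1 -9 3]. Elementwise product with the kernel and sum: 1·-2 + -3·-1 + -7·-1 + -4·3 + 5·1 + 3·1.
Output[0,1]: The receptive field on the input at this output position is [-3 -7 0 / -4 5 1 / -9 3 -4]. Elementwise product with the kernel and sum: -3·-2 + -7·-1 + -4·-1 + 5·3 + 1·1 + -4·1.

4 29 10 -5
-13 12 -21 -7
25 -11 -8 16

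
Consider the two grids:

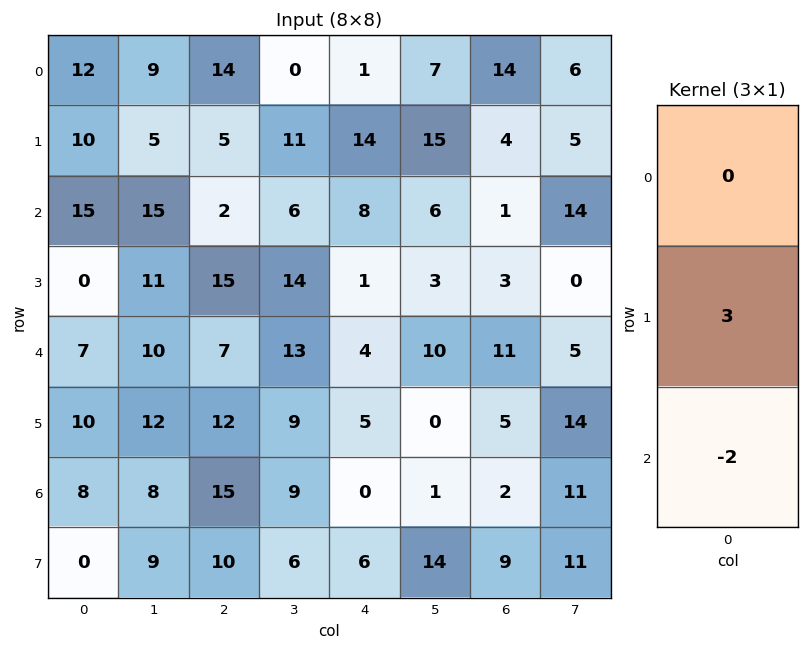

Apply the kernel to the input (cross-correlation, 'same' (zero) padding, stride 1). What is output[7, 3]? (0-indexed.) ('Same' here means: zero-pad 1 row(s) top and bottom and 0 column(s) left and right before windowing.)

The receptive field on the zero-padded input at this output position is [9 / 6 / 0]. Elementwise product with the kernel and sum: 6·3 + 0·-2.

18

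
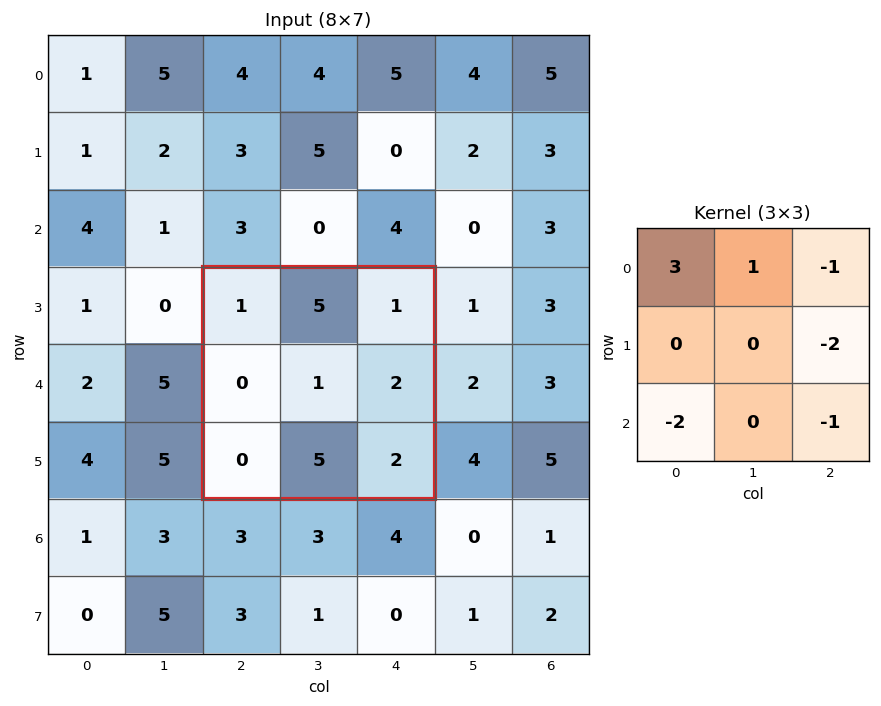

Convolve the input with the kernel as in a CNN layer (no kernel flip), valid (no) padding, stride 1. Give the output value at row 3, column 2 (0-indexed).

The receptive field on the input at this output position is [1 5 1 / 0 1 2 / 0 5 2]. Elementwise product with the kernel and sum: 1·3 + 5·1 + 1·-1 + 2·-2 + 0·-2 + 2·-1.

1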